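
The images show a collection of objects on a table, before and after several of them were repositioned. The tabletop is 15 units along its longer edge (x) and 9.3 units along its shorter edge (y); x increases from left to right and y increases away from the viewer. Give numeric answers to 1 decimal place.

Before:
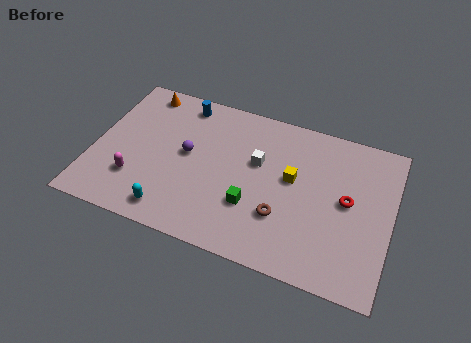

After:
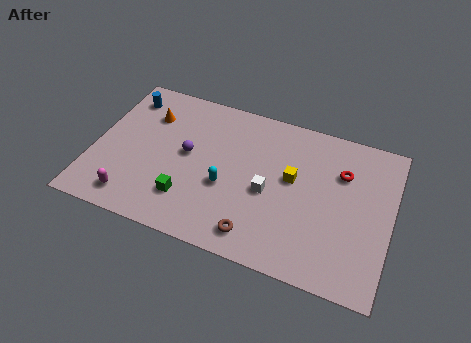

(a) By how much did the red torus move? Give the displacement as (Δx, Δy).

(-0.4, 1.6)

The red torus started near (12.8, 4.9) and ended near (12.4, 6.5).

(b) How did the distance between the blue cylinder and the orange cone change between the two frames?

-0.6

They were about 2.1 units apart before and 1.5 after — 0.6 units closer together.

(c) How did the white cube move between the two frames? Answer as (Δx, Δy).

(0.7, -1.6)

The white cube was at about (8.2, 5.7) and moved to about (8.9, 4.1).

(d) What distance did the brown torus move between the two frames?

1.9

From (9.7, 2.9) to (8.6, 1.4), the brown torus covered √(1.1² + 1.5²) ≈ 1.9 units.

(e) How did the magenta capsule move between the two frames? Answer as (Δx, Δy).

(0.0, -1.2)

The magenta capsule started near (2.3, 2.6) and ended near (2.3, 1.4).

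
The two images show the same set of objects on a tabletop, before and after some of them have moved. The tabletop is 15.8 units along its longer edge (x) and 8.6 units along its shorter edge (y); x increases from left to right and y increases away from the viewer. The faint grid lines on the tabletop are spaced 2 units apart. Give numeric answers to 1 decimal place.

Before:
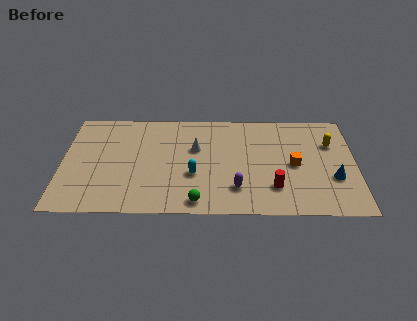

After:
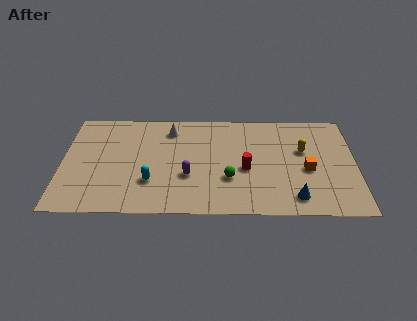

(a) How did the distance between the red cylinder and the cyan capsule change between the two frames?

+0.8

Before: roughly 4.4 units apart; after: 5.2. That's 0.8 units further apart.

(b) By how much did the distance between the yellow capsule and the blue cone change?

+1.0

The distance was about 2.9 in the first image and 3.9 in the second, so they moved 1.0 units further apart.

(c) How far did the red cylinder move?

2.1

The red cylinder was near (11.4, 2.2) before and (9.9, 3.7) after, so it travelled √(1.5² + 1.5²) ≈ 2.1 units.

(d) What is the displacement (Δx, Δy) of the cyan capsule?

(-2.3, -0.6)

The cyan capsule was at about (7.1, 3.2) and moved to about (4.8, 2.6).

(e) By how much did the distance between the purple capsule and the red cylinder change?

+1.2

They were about 2.0 units apart before and 3.2 after — 1.2 units further apart.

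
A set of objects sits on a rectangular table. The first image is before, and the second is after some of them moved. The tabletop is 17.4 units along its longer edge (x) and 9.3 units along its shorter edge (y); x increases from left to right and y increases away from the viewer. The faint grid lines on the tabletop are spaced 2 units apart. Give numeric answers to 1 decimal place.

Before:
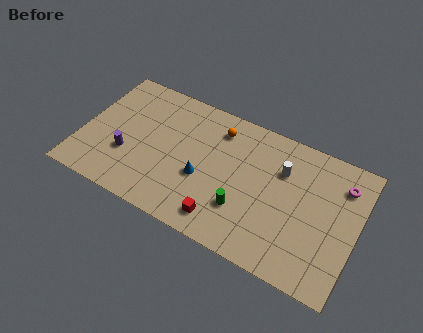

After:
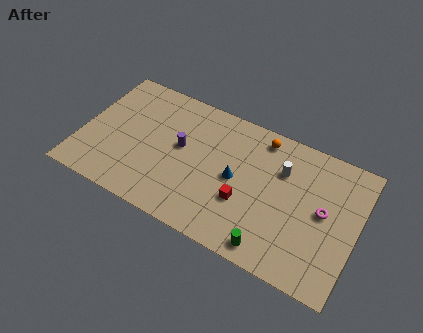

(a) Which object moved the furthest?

the purple cylinder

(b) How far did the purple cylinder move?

3.8

The purple cylinder moved from about (3.0, 3.2) to (6.2, 5.2), a distance of √(3.2² + 2.0²) ≈ 3.8.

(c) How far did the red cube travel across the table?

2.1

From (9.4, 1.5) to (10.5, 3.3), the red cube covered √(1.1² + 1.8²) ≈ 2.1 units.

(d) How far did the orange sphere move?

2.8

The orange sphere moved from about (8.3, 7.5) to (11.0, 8.1), a distance of √(2.7² + 0.6²) ≈ 2.8.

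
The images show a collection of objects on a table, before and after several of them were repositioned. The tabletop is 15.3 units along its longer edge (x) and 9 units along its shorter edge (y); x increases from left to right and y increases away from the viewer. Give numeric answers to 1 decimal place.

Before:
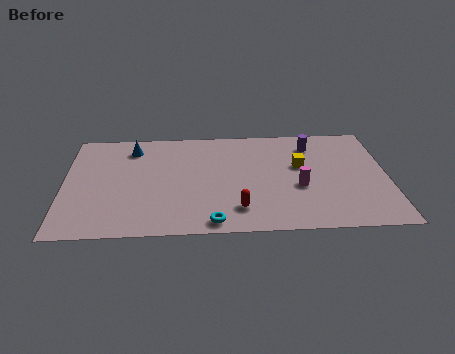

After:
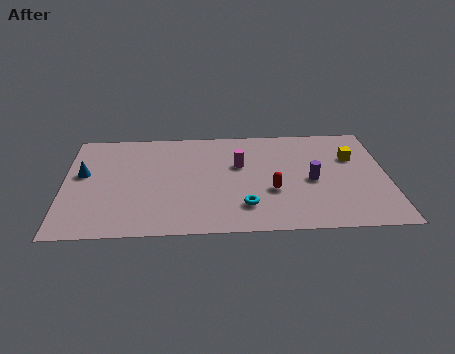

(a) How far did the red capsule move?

2.1

From (8.2, 1.9) to (9.8, 3.3), the red capsule covered √(1.6² + 1.4²) ≈ 2.1 units.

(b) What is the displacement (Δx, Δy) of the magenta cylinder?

(-2.8, 2.0)

From the two frames, the magenta cylinder sits at roughly (11.1, 3.6) before and (8.3, 5.6) after.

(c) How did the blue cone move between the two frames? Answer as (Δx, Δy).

(-2.3, -2.1)

From the two frames, the blue cone sits at roughly (3.2, 7.3) before and (0.9, 5.2) after.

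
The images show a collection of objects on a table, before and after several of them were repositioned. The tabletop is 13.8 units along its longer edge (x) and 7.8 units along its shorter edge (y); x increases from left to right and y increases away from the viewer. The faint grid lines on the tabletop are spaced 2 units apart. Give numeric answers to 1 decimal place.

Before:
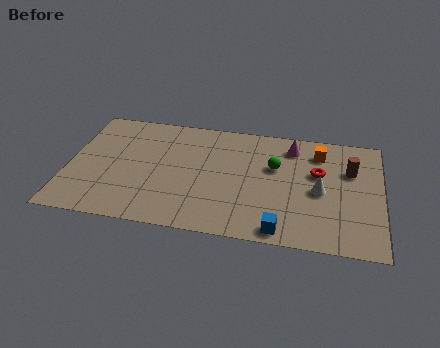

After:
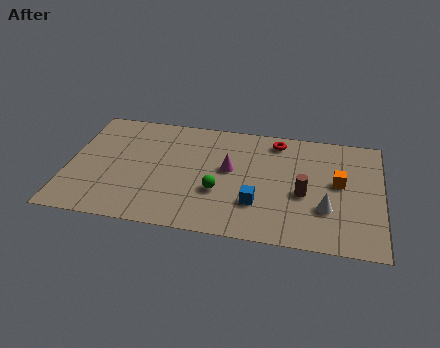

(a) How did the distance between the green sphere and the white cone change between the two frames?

+2.3

The distance was about 2.4 in the first image and 4.7 in the second, so they moved 2.3 units further apart.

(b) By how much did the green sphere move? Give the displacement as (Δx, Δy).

(-2.4, -2.1)

From the two frames, the green sphere sits at roughly (9.1, 4.9) before and (6.7, 2.8) after.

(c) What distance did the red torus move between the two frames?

2.7

From (11.0, 4.8) to (9.1, 6.7), the red torus covered √(1.9² + 1.9²) ≈ 2.7 units.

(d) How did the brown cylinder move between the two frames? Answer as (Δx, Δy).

(-2.0, -1.9)

The brown cylinder was at about (12.4, 5.2) and moved to about (10.4, 3.3).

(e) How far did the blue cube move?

1.9

The blue cube was near (9.5, 0.8) before and (8.4, 2.3) after, so it travelled √(1.1² + 1.5²) ≈ 1.9 units.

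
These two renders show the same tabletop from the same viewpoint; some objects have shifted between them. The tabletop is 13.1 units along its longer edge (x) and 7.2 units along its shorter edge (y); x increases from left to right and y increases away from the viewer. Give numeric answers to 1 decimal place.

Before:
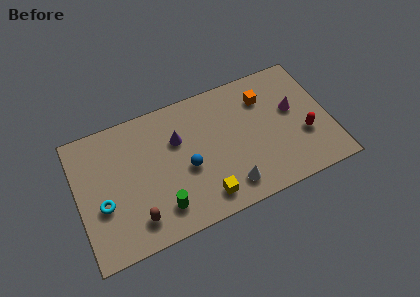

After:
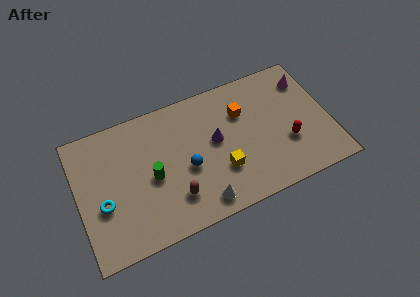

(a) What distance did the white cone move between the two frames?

1.5

From (7.6, 1.3) to (6.1, 1.0), the white cone covered √(1.5² + 0.3²) ≈ 1.5 units.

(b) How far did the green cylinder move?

1.8

The green cylinder moved from about (4.1, 1.5) to (3.8, 3.3), a distance of √(0.3² + 1.8²) ≈ 1.8.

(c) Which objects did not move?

the blue sphere and the cyan torus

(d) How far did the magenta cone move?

1.7

From (11.3, 4.2) to (12.2, 5.6), the magenta cone covered √(0.9² + 1.4²) ≈ 1.7 units.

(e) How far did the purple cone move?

2.1

The purple cone moved from about (5.3, 4.8) to (7.2, 4.0), a distance of √(1.9² + 0.8²) ≈ 2.1.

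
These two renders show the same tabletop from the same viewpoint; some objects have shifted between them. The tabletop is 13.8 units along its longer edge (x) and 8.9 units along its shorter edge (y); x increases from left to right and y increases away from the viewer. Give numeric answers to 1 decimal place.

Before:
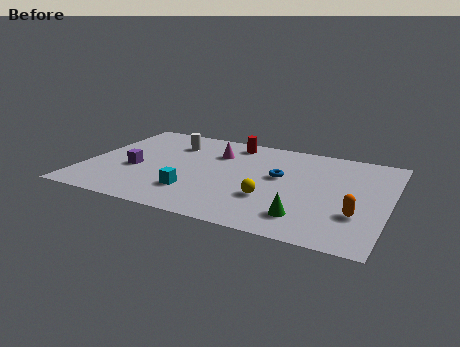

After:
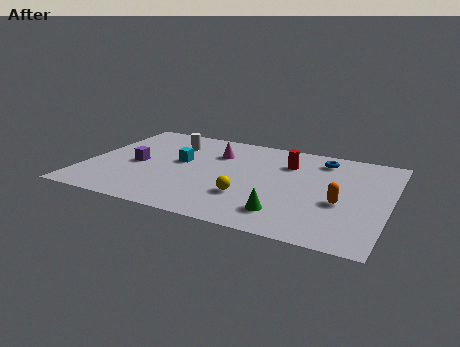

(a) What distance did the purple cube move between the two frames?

0.5

The purple cube was near (2.3, 3.6) before and (2.3, 4.1) after, so it travelled √(0.0² + 0.5²) ≈ 0.5 units.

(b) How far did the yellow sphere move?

1.0

The yellow sphere was near (8.6, 2.9) before and (7.6, 2.7) after, so it travelled √(1.0² + 0.2²) ≈ 1.0 units.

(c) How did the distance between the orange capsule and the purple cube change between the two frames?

-0.8

The distance was about 10.2 in the first image and 9.4 in the second, so they moved 0.8 units closer together.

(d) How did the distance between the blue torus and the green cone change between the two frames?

+2.1

The distance was about 3.6 in the first image and 5.7 in the second, so they moved 2.1 units further apart.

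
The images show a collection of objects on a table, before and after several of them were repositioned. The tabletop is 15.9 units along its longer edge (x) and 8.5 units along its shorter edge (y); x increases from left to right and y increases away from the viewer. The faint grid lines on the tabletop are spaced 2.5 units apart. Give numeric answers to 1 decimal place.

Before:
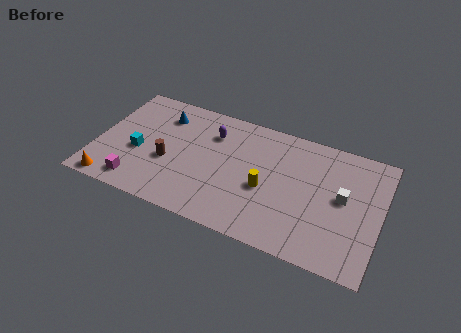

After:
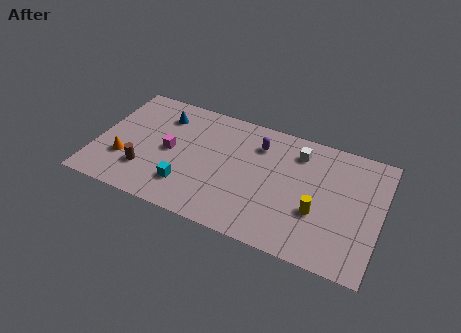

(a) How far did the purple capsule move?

2.6

The purple capsule was near (6.3, 6.3) before and (8.9, 6.5) after, so it travelled √(2.6² + 0.2²) ≈ 2.6 units.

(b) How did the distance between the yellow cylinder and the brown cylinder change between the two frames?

+4.1

Before: roughly 5.5 units apart; after: 9.6. That's 4.1 units further apart.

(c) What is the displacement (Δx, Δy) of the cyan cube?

(2.9, -1.4)

The cyan cube started near (2.4, 3.5) and ended near (5.3, 2.1).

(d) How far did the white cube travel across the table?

3.5

The white cube was near (13.8, 4.6) before and (11.1, 6.8) after, so it travelled √(2.7² + 2.2²) ≈ 3.5 units.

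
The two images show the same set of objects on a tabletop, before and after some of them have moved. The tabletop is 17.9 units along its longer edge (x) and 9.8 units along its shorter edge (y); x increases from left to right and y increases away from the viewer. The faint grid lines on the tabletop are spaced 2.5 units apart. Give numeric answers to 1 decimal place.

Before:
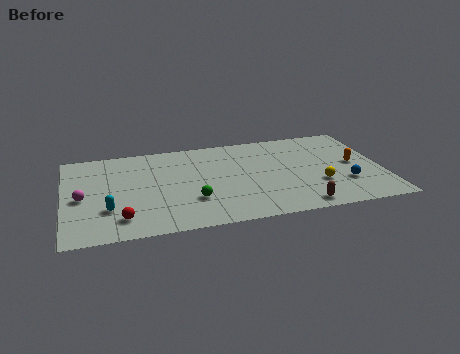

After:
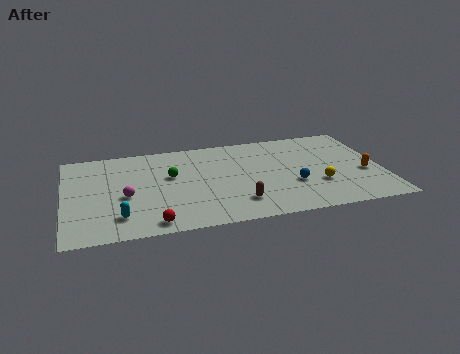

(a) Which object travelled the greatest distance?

the brown capsule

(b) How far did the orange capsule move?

1.2

From (16.4, 5.0) to (16.9, 3.9), the orange capsule covered √(0.5² + 1.1²) ≈ 1.2 units.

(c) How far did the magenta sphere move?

2.4

The magenta sphere was near (1.0, 4.5) before and (3.4, 4.2) after, so it travelled √(2.4² + 0.3²) ≈ 2.4 units.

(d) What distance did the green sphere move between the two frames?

3.1

The green sphere was near (7.1, 3.0) before and (6.0, 5.9) after, so it travelled √(1.1² + 2.9²) ≈ 3.1 units.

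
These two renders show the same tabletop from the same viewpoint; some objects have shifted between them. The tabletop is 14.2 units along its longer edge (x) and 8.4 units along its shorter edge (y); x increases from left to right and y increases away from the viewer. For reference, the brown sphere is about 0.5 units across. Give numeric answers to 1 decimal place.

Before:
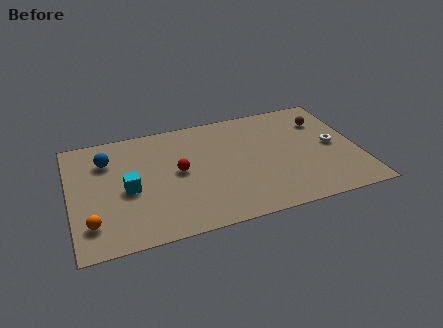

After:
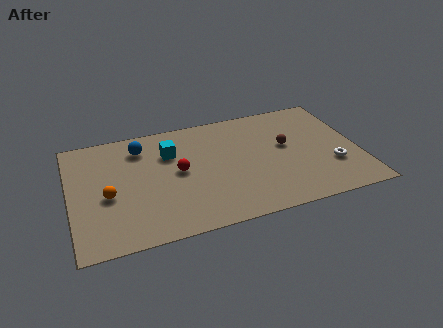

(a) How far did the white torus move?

1.5

The white torus moved from about (13.0, 4.2) to (12.8, 2.7), a distance of √(0.2² + 1.5²) ≈ 1.5.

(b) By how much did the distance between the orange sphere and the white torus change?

-1.3

Before: roughly 12.3 units apart; after: 11.0. That's 1.3 units closer together.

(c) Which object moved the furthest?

the cyan cube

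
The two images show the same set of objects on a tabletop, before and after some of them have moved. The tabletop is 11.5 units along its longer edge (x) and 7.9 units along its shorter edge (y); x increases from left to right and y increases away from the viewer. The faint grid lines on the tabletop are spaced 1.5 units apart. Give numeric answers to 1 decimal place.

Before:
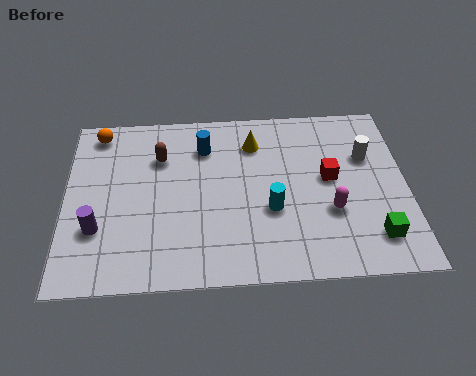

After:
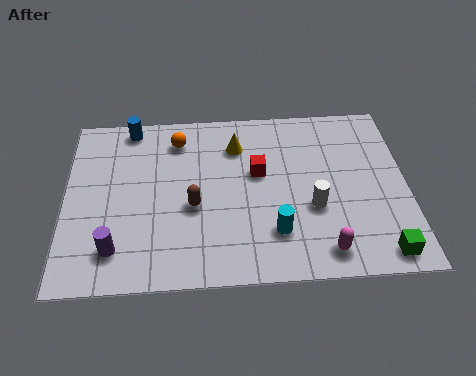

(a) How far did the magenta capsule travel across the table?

1.7

The magenta capsule was near (8.9, 2.8) before and (8.6, 1.1) after, so it travelled √(0.3² + 1.7²) ≈ 1.7 units.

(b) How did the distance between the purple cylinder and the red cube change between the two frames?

-2.3

The distance was about 8.0 in the first image and 5.7 in the second, so they moved 2.3 units closer together.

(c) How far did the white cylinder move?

2.9

The white cylinder moved from about (10.2, 5.2) to (8.3, 3.0), a distance of √(1.9² + 2.2²) ≈ 2.9.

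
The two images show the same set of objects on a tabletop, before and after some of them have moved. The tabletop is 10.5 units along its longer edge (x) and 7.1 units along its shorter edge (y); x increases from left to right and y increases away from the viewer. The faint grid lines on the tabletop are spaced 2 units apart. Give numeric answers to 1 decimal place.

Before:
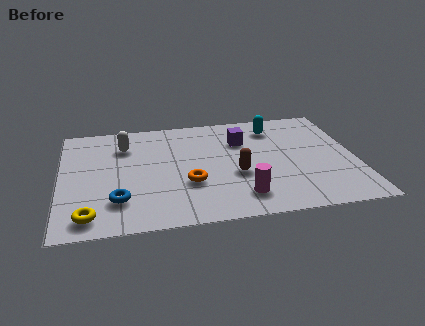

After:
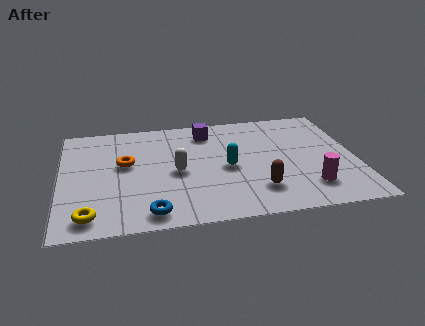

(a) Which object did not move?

the yellow torus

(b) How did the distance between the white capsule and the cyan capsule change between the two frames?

-3.6

Before: roughly 5.4 units apart; after: 1.8. That's 3.6 units closer together.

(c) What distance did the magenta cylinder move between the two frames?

2.4

The magenta cylinder was near (6.3, 1.4) before and (8.7, 1.6) after, so it travelled √(2.4² + 0.2²) ≈ 2.4 units.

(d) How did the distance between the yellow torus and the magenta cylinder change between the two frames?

+2.4

The distance was about 5.3 in the first image and 7.7 in the second, so they moved 2.4 units further apart.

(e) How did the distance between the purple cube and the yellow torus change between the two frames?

-0.4

Before: roughly 6.8 units apart; after: 6.4. That's 0.4 units closer together.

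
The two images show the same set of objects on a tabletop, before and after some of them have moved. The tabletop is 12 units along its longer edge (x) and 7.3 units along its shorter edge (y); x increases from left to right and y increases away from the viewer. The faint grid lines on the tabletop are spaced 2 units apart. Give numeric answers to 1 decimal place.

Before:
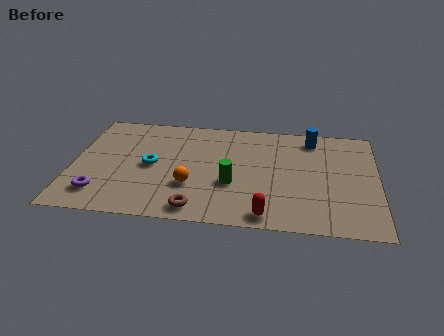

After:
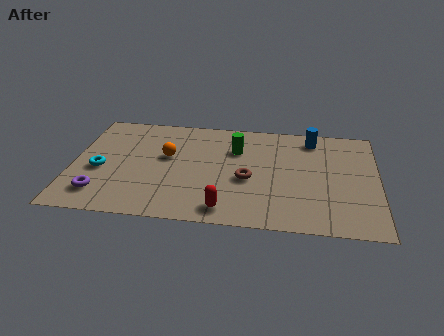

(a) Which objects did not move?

the blue cylinder and the purple torus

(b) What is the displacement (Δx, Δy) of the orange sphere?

(-1.0, 1.9)

The orange sphere was at about (4.7, 2.4) and moved to about (3.7, 4.3).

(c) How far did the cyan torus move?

2.1

The cyan torus was near (3.1, 3.6) before and (1.1, 3.1) after, so it travelled √(2.0² + 0.5²) ≈ 2.1 units.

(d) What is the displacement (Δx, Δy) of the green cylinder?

(0.1, 2.4)

The green cylinder was at about (6.3, 2.7) and moved to about (6.4, 5.1).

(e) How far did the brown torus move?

2.9

The brown torus was near (5.0, 0.9) before and (6.9, 3.1) after, so it travelled √(1.9² + 2.2²) ≈ 2.9 units.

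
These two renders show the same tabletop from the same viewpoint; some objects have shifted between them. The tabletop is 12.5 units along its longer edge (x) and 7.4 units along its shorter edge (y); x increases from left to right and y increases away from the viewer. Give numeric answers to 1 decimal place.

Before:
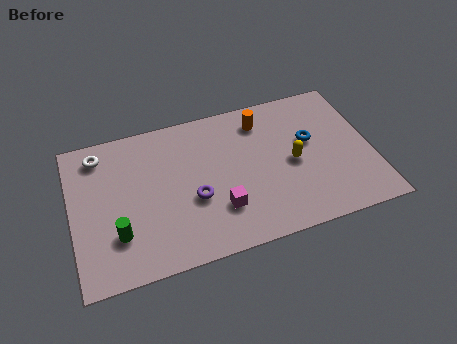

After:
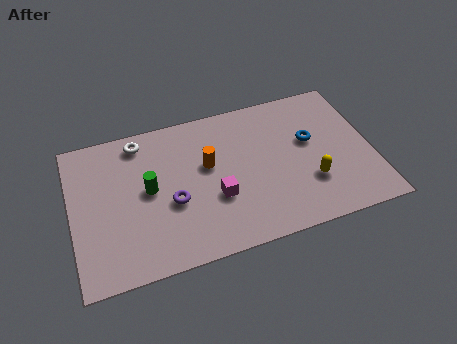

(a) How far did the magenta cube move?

0.6

The magenta cube moved from about (6.0, 2.1) to (5.9, 2.7), a distance of √(0.1² + 0.6²) ≈ 0.6.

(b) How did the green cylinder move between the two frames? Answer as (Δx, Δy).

(1.4, 1.8)

The green cylinder started near (1.8, 2.1) and ended near (3.2, 3.9).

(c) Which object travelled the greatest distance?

the orange cylinder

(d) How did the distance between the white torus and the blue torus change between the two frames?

-1.6

Before: roughly 8.9 units apart; after: 7.3. That's 1.6 units closer together.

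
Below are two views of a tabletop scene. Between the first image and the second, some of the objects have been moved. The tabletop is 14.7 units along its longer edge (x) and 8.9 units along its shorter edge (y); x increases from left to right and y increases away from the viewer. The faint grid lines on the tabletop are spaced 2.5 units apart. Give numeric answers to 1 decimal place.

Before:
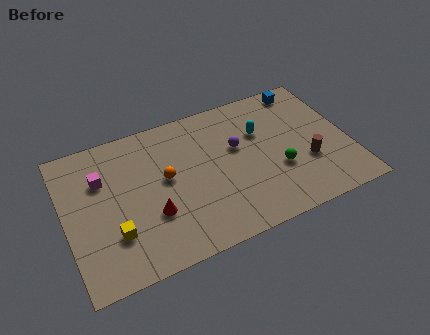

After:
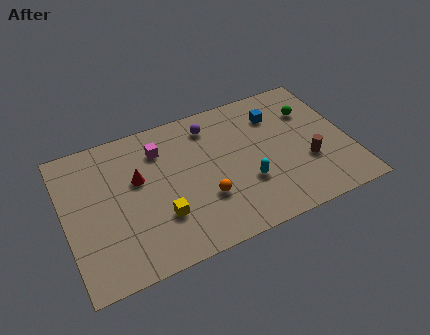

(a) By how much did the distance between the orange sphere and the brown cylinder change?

-2.0

Before: roughly 7.4 units apart; after: 5.4. That's 2.0 units closer together.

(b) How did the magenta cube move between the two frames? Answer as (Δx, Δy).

(3.1, 0.7)

The magenta cube was at about (2.0, 6.1) and moved to about (5.1, 6.8).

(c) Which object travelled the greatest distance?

the green sphere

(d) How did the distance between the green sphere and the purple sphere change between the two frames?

+2.4

Before: roughly 2.9 units apart; after: 5.3. That's 2.4 units further apart.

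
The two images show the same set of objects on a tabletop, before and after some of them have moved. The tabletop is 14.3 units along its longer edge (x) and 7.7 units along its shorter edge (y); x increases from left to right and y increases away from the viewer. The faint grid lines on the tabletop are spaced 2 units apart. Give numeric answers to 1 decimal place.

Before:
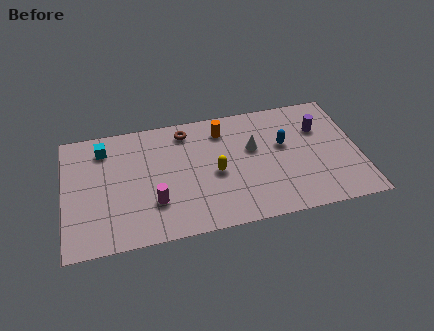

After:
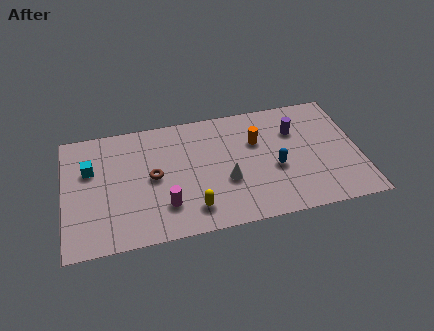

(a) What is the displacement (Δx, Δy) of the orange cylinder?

(1.6, -1.1)

The orange cylinder started near (7.8, 6.2) and ended near (9.4, 5.1).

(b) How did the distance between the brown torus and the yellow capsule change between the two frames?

-0.3

They were about 3.3 units apart before and 3.0 after — 0.3 units closer together.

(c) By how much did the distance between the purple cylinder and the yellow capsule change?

+1.0

They were about 5.5 units apart before and 6.5 after — 1.0 units further apart.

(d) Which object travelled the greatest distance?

the brown torus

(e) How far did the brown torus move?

3.1

From (6.0, 6.5) to (4.3, 3.9), the brown torus covered √(1.7² + 2.6²) ≈ 3.1 units.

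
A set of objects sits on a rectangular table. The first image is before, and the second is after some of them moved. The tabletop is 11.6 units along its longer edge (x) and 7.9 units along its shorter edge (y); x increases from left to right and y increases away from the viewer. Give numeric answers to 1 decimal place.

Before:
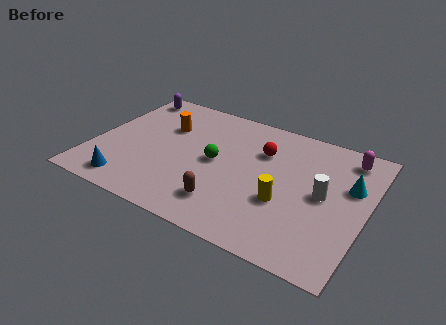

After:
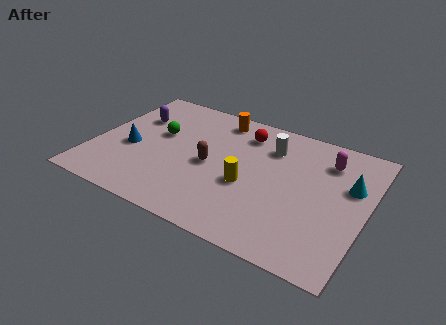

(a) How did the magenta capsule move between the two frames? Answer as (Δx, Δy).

(-0.8, -0.6)

From the two frames, the magenta capsule sits at roughly (10.5, 6.7) before and (9.7, 6.1) after.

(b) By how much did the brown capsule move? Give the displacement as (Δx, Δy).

(-1.0, 2.0)

The brown capsule was at about (6.0, 1.7) and moved to about (5.0, 3.7).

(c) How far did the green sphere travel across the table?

2.7

From (5.2, 4.0) to (2.6, 4.7), the green sphere covered √(2.6² + 0.7²) ≈ 2.7 units.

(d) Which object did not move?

the cyan cone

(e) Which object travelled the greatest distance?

the white cylinder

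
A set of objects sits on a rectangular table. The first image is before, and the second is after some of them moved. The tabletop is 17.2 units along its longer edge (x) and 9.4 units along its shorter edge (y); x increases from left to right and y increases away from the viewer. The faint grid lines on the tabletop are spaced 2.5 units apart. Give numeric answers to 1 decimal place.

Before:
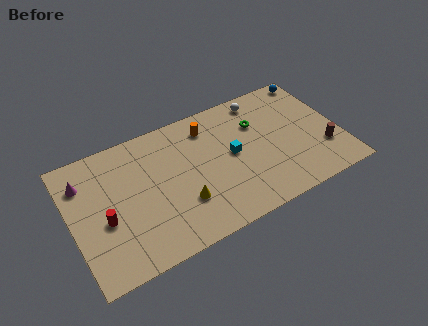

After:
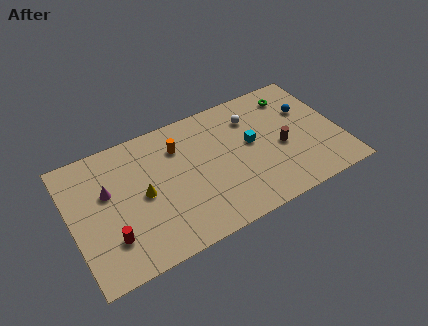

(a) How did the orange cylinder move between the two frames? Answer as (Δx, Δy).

(-2.0, -0.6)

The orange cylinder started near (9.1, 7.6) and ended near (7.1, 7.0).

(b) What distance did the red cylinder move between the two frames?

1.4

From (2.0, 3.9) to (2.2, 2.5), the red cylinder covered √(0.2² + 1.4²) ≈ 1.4 units.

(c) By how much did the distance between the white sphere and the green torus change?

+1.1

They were about 1.8 units apart before and 2.9 after — 1.1 units further apart.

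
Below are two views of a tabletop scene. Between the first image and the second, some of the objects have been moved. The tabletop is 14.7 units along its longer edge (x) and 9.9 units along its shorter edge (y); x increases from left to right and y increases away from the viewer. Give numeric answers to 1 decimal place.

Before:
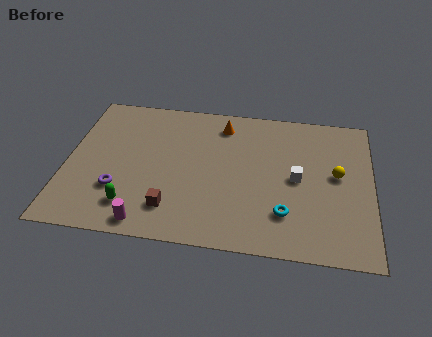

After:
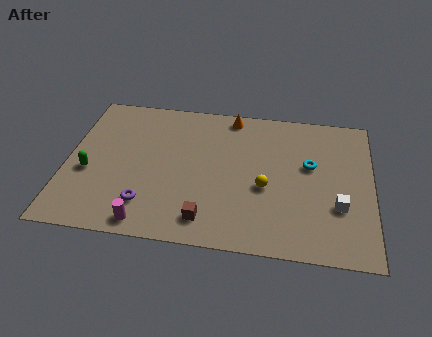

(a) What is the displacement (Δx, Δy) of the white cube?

(2.0, -1.6)

The white cube was at about (11.1, 4.9) and moved to about (13.1, 3.3).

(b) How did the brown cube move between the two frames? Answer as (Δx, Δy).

(1.7, -0.5)

The brown cube was at about (5.2, 2.1) and moved to about (6.9, 1.6).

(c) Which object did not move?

the magenta cylinder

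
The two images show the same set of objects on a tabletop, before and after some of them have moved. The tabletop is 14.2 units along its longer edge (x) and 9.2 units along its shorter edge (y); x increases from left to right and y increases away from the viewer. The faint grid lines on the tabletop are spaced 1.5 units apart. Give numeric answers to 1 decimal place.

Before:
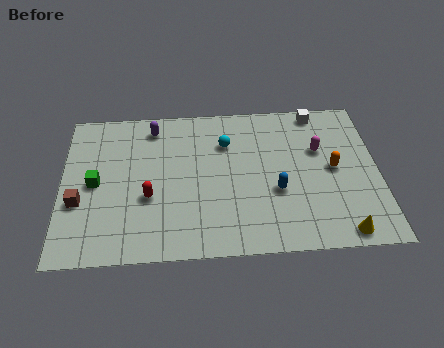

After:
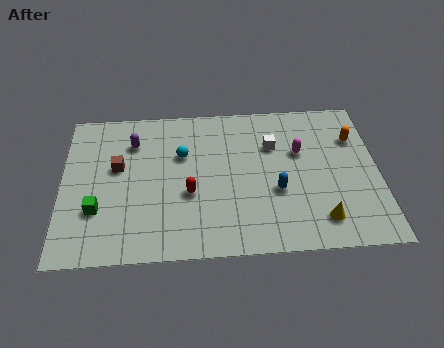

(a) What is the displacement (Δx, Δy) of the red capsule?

(1.8, 0.1)

From the two frames, the red capsule sits at roughly (3.9, 3.5) before and (5.7, 3.6) after.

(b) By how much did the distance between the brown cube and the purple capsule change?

-3.8

Before: roughly 5.5 units apart; after: 1.7. That's 3.8 units closer together.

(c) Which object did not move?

the blue capsule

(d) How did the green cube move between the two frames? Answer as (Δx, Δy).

(0.1, -1.6)

The green cube was at about (1.5, 4.5) and moved to about (1.6, 2.9).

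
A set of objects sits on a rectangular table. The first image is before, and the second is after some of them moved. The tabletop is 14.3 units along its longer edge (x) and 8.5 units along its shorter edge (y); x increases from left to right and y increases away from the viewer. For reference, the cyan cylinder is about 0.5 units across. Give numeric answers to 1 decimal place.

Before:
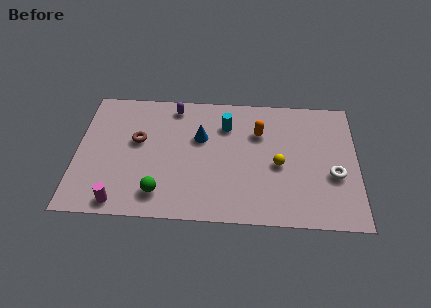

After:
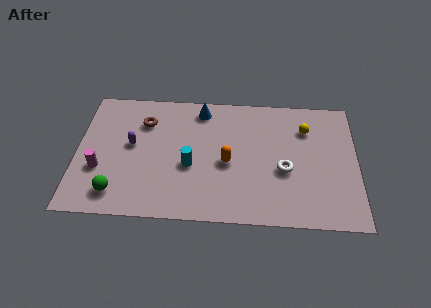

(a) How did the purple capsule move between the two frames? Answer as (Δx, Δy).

(-2.1, -2.7)

The purple capsule was at about (4.9, 7.4) and moved to about (2.8, 4.7).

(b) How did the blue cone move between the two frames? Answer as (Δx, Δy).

(0.0, 1.9)

The blue cone was at about (6.3, 5.4) and moved to about (6.3, 7.3).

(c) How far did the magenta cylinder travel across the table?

2.4

The magenta cylinder was near (2.3, 0.9) before and (1.2, 3.0) after, so it travelled √(1.1² + 2.1²) ≈ 2.4 units.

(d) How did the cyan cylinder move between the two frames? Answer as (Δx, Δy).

(-1.8, -2.8)

The cyan cylinder was at about (7.6, 6.3) and moved to about (5.8, 3.5).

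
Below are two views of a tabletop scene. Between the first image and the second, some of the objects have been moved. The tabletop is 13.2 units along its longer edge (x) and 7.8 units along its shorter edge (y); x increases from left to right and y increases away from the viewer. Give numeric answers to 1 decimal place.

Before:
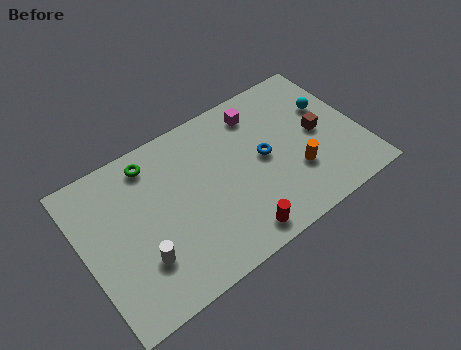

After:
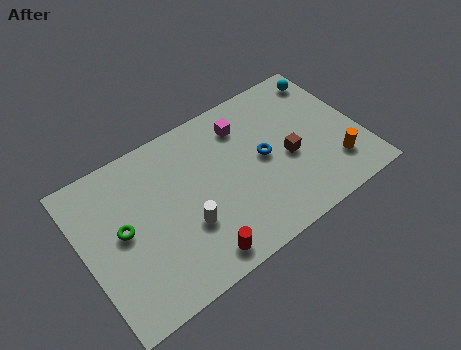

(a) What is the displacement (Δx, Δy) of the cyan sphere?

(0.3, 1.6)

The cyan sphere was at about (12.0, 5.0) and moved to about (12.3, 6.6).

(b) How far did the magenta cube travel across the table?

0.9

The magenta cube was near (8.8, 6.4) before and (8.0, 6.1) after, so it travelled √(0.8² + 0.3²) ≈ 0.9 units.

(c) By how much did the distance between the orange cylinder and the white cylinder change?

-0.4

The distance was about 7.5 in the first image and 7.1 in the second, so they moved 0.4 units closer together.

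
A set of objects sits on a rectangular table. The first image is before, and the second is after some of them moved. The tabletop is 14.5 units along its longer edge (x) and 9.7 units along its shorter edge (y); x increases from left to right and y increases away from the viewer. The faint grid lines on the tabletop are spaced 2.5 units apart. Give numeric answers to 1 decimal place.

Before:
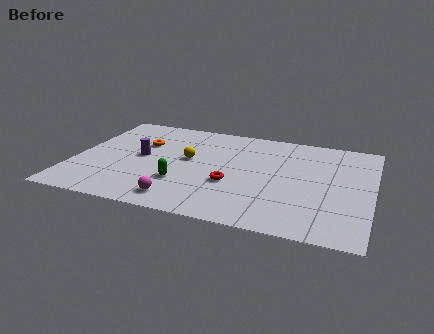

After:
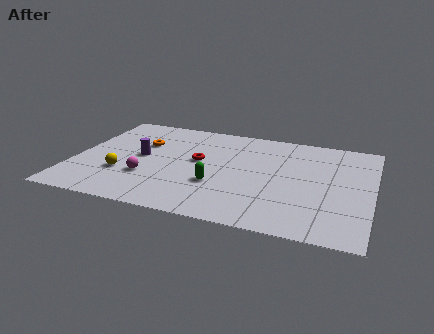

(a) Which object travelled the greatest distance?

the yellow sphere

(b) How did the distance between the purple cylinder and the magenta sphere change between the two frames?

-2.3

Before: roughly 4.3 units apart; after: 2.0. That's 2.3 units closer together.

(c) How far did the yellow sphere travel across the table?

3.8

The yellow sphere moved from about (5.5, 5.4) to (2.5, 3.1), a distance of √(3.0² + 2.3²) ≈ 3.8.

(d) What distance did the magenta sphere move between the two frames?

2.5

The magenta sphere moved from about (5.5, 1.4) to (3.7, 3.1), a distance of √(1.8² + 1.7²) ≈ 2.5.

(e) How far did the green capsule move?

1.7

The green capsule was near (5.4, 3.0) before and (7.1, 3.3) after, so it travelled √(1.7² + 0.3²) ≈ 1.7 units.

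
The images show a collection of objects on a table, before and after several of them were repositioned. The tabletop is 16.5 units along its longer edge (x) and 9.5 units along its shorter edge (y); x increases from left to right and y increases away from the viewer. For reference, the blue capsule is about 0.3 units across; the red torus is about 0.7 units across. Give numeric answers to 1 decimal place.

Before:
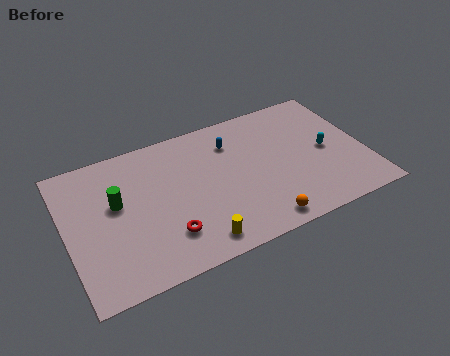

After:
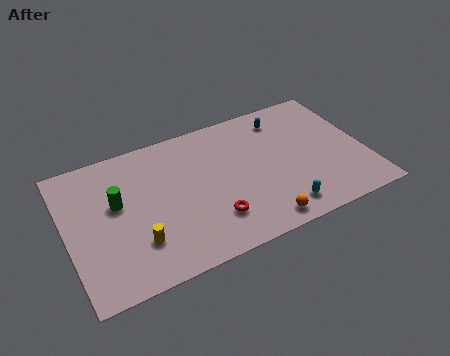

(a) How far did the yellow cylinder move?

3.4

The yellow cylinder moved from about (6.7, 1.3) to (3.6, 2.6), a distance of √(3.1² + 1.3²) ≈ 3.4.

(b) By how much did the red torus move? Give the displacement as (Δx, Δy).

(2.5, 0.0)

From the two frames, the red torus sits at roughly (5.2, 2.4) before and (7.7, 2.4) after.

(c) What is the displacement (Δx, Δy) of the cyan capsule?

(-3.0, -3.1)

The cyan capsule was at about (14.4, 4.6) and moved to about (11.4, 1.5).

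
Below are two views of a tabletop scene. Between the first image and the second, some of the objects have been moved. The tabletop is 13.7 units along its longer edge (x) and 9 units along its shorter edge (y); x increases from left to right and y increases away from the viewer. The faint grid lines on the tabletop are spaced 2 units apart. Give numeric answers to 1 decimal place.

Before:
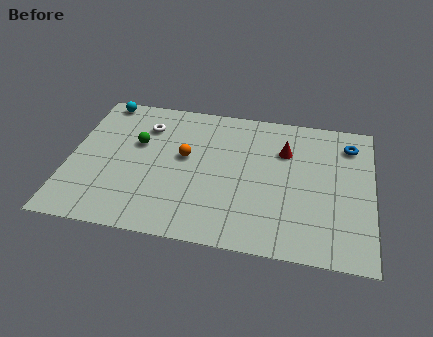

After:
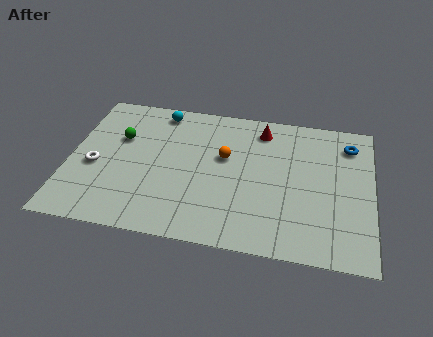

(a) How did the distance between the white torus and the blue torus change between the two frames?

+2.6

They were about 9.3 units apart before and 11.9 after — 2.6 units further apart.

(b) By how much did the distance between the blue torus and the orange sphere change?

-1.8

They were about 7.7 units apart before and 5.9 after — 1.8 units closer together.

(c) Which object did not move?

the blue torus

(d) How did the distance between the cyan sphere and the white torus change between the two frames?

+2.4

The distance was about 2.5 in the first image and 4.9 in the second, so they moved 2.4 units further apart.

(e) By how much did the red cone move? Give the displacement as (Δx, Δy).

(-1.1, 1.2)

The red cone started near (9.7, 6.3) and ended near (8.6, 7.5).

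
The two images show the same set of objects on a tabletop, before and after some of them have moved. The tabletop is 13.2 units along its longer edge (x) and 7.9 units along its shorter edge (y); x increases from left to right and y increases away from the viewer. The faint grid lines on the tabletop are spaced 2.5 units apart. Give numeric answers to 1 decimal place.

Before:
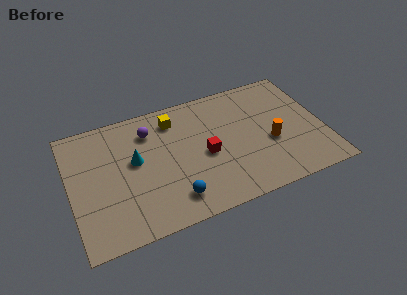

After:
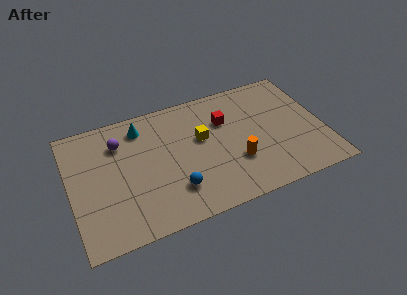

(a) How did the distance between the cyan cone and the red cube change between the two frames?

+0.7

They were about 3.7 units apart before and 4.4 after — 0.7 units further apart.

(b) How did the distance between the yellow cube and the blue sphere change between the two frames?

-1.7

They were about 4.9 units apart before and 3.2 after — 1.7 units closer together.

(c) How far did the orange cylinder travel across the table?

2.0

From (10.4, 3.2) to (8.5, 2.6), the orange cylinder covered √(1.9² + 0.6²) ≈ 2.0 units.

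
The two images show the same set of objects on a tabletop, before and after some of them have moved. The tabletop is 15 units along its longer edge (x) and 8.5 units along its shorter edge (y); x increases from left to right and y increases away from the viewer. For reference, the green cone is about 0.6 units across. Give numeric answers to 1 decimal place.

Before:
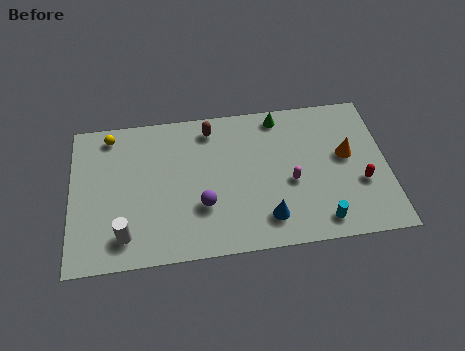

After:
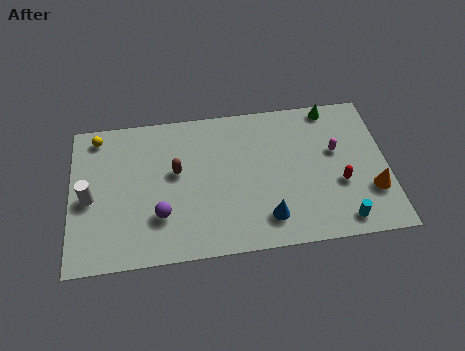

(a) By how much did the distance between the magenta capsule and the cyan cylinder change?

+1.3

Before: roughly 2.7 units apart; after: 4.0. That's 1.3 units further apart.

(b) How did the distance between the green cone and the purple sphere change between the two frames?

+3.8

Before: roughly 6.0 units apart; after: 9.8. That's 3.8 units further apart.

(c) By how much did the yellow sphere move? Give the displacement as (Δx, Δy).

(-0.6, 0.0)

The yellow sphere started near (1.9, 7.4) and ended near (1.3, 7.4).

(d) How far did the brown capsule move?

2.9

The brown capsule moved from about (6.7, 7.2) to (5.0, 4.9), a distance of √(1.7² + 2.3²) ≈ 2.9.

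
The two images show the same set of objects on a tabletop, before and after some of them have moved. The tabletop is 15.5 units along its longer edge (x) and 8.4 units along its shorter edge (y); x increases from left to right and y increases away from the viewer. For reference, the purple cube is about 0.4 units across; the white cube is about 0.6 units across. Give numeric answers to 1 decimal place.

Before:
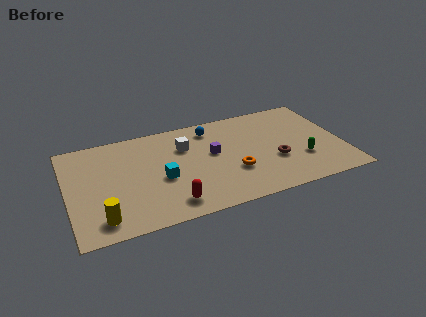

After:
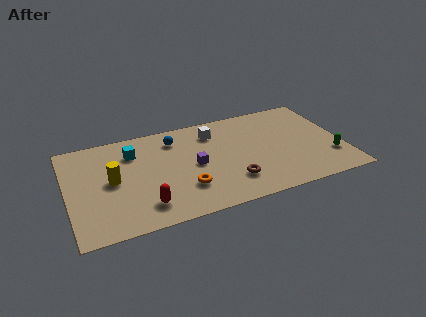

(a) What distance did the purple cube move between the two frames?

1.3

The purple cube was near (8.2, 4.8) before and (7.1, 4.1) after, so it travelled √(1.1² + 0.7²) ≈ 1.3 units.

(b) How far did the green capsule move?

1.6

The green capsule was near (13.1, 2.7) before and (14.7, 2.4) after, so it travelled √(1.6² + 0.3²) ≈ 1.6 units.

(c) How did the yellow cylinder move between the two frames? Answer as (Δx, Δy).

(0.8, 2.9)

The yellow cylinder was at about (1.7, 1.4) and moved to about (2.5, 4.3).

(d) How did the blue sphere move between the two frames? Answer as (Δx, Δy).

(-2.1, -0.3)

From the two frames, the blue sphere sits at roughly (8.3, 7.0) before and (6.2, 6.7) after.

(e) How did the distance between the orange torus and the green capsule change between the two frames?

+4.4

The distance was about 3.9 in the first image and 8.3 in the second, so they moved 4.4 units further apart.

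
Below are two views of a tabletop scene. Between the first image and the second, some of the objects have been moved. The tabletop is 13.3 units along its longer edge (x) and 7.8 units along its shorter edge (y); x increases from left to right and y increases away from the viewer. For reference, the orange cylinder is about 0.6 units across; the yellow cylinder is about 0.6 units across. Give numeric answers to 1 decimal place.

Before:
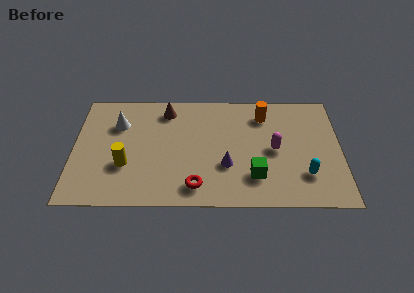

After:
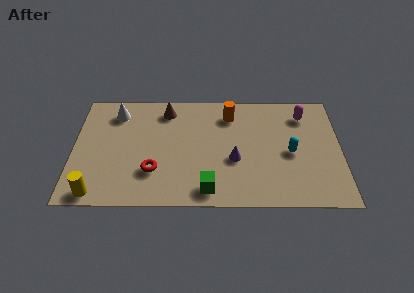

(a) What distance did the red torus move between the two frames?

2.3

The red torus moved from about (6.1, 1.3) to (4.0, 2.3), a distance of √(2.1² + 1.0²) ≈ 2.3.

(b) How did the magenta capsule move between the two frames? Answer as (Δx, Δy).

(1.5, 2.4)

The magenta capsule started near (10.0, 3.8) and ended near (11.5, 6.2).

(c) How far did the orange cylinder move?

1.7

From (9.5, 6.2) to (7.8, 6.2), the orange cylinder covered √(1.7² + 0.0²) ≈ 1.7 units.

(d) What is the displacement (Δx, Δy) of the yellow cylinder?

(-1.4, -1.9)

The yellow cylinder started near (2.6, 2.7) and ended near (1.2, 0.8).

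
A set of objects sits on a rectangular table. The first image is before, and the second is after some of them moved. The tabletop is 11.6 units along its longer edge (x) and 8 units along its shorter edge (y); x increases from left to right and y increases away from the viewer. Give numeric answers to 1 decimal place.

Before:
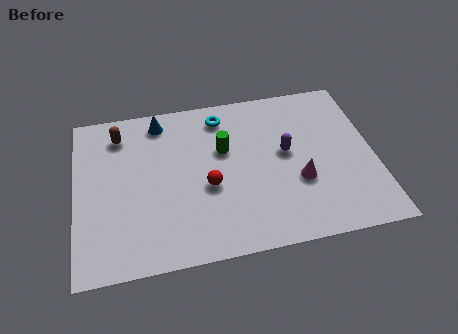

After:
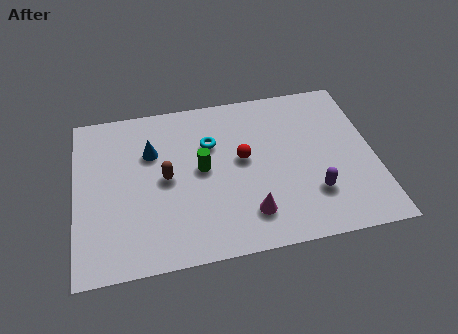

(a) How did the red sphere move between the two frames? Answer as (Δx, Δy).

(1.4, 1.1)

The red sphere started near (5.1, 3.3) and ended near (6.5, 4.4).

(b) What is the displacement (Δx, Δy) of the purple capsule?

(0.9, -2.2)

From the two frames, the purple capsule sits at roughly (8.2, 4.4) before and (9.1, 2.2) after.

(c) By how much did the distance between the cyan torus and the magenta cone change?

-0.8

They were about 4.7 units apart before and 3.9 after — 0.8 units closer together.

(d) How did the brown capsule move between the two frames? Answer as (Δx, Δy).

(1.7, -2.5)

The brown capsule started near (1.8, 6.5) and ended near (3.5, 4.0).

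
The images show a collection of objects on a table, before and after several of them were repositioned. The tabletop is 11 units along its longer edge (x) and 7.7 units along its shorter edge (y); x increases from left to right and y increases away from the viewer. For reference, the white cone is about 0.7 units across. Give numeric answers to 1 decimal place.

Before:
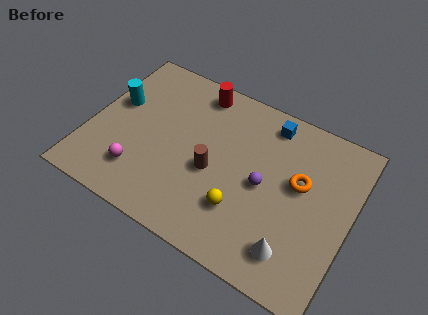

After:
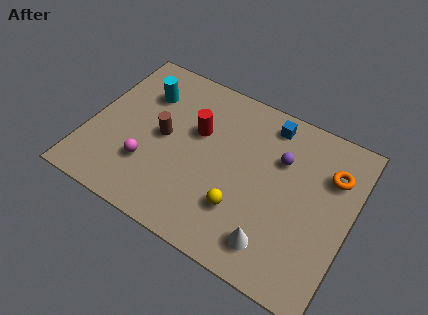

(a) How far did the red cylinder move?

1.9

The red cylinder moved from about (4.1, 6.7) to (4.4, 4.8), a distance of √(0.3² + 1.9²) ≈ 1.9.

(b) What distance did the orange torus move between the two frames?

1.6

From (8.8, 4.5) to (10.0, 5.5), the orange torus covered √(1.2² + 1.0²) ≈ 1.6 units.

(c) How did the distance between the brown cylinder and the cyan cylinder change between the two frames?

-2.6

Before: roughly 4.6 units apart; after: 2.0. That's 2.6 units closer together.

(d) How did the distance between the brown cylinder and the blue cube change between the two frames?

+1.1

The distance was about 3.8 in the first image and 4.9 in the second, so they moved 1.1 units further apart.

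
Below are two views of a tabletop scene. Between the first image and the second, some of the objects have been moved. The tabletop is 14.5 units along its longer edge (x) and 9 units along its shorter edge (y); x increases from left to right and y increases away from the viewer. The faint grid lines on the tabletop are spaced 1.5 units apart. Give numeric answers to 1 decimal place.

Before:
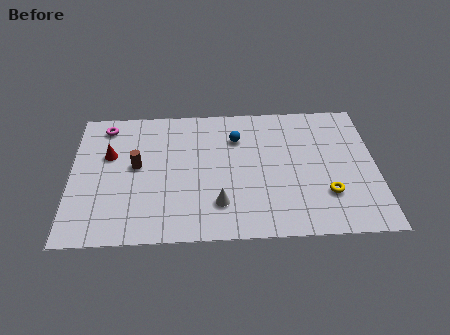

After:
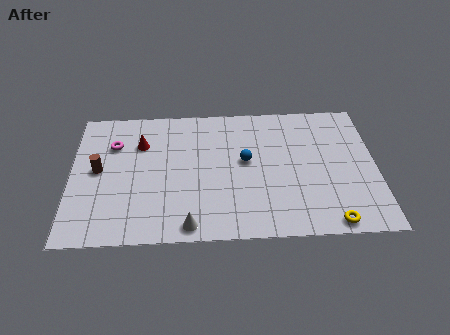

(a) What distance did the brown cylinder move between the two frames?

1.8

From (3.1, 4.9) to (1.3, 4.7), the brown cylinder covered √(1.8² + 0.2²) ≈ 1.8 units.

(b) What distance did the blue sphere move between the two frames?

1.6

From (7.9, 6.6) to (8.3, 5.0), the blue sphere covered √(0.4² + 1.6²) ≈ 1.6 units.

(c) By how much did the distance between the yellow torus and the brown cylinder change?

+2.3

They were about 9.3 units apart before and 11.6 after — 2.3 units further apart.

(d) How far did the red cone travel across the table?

1.7

The red cone was near (1.8, 5.7) before and (3.3, 6.4) after, so it travelled √(1.5² + 0.7²) ≈ 1.7 units.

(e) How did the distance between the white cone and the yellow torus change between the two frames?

+1.5

They were about 5.1 units apart before and 6.6 after — 1.5 units further apart.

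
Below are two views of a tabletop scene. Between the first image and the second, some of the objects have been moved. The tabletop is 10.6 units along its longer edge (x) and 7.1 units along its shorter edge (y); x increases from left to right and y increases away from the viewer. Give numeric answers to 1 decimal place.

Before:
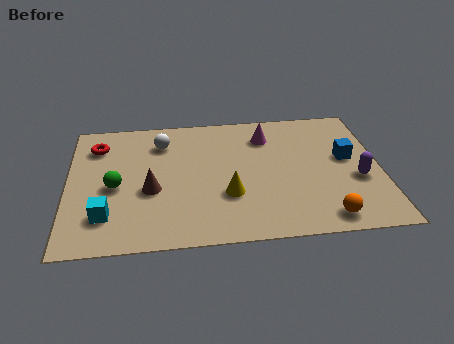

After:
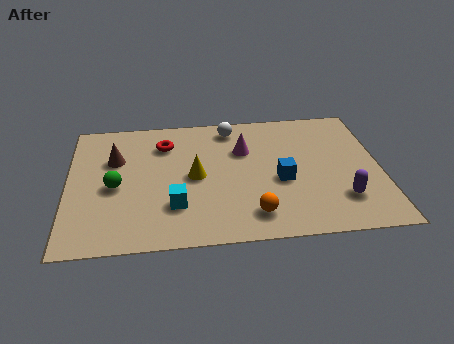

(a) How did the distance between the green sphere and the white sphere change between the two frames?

+2.1

Before: roughly 2.8 units apart; after: 4.9. That's 2.1 units further apart.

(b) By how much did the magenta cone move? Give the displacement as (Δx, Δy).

(-0.8, -0.7)

The magenta cone started near (6.8, 5.5) and ended near (6.0, 4.8).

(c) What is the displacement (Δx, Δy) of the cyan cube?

(2.3, 0.3)

The cyan cube was at about (1.3, 1.7) and moved to about (3.6, 2.0).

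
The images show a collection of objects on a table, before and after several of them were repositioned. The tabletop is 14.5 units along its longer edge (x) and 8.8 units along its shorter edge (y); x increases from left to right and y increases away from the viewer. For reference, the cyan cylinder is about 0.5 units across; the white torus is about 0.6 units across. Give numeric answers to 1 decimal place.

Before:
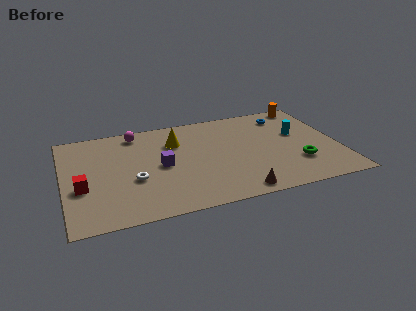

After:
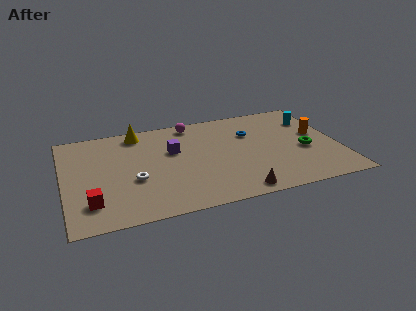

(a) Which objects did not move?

the brown cone and the white torus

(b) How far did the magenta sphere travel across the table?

3.0

From (4.0, 7.7) to (7.0, 7.8), the magenta sphere covered √(3.0² + 0.1²) ≈ 3.0 units.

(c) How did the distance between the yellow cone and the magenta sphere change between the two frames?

+0.5

They were about 2.4 units apart before and 2.9 after — 0.5 units further apart.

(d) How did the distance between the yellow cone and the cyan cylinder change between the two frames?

+2.8

They were about 6.6 units apart before and 9.4 after — 2.8 units further apart.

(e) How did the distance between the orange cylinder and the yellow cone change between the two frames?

+2.3

Before: roughly 7.5 units apart; after: 9.8. That's 2.3 units further apart.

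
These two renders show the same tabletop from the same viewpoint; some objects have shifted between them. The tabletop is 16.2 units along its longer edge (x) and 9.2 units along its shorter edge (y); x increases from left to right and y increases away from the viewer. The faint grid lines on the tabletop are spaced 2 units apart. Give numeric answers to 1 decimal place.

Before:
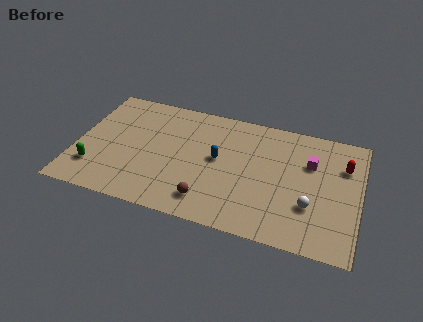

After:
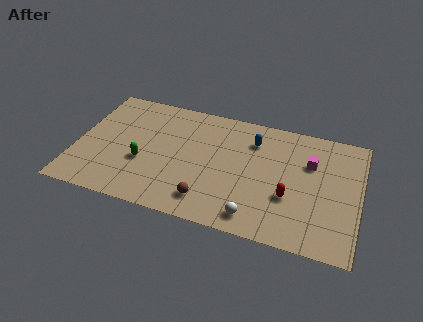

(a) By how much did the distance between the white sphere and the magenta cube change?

+2.4

Before: roughly 3.2 units apart; after: 5.6. That's 2.4 units further apart.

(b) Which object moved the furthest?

the red capsule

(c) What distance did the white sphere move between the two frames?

3.4

From (13.5, 3.0) to (10.5, 1.3), the white sphere covered √(3.0² + 1.7²) ≈ 3.4 units.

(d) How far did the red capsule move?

4.3

The red capsule moved from about (15.2, 6.5) to (12.3, 3.3), a distance of √(2.9² + 3.2²) ≈ 4.3.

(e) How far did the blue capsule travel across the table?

2.8

From (8.1, 5.0) to (10.0, 7.0), the blue capsule covered √(1.9² + 2.0²) ≈ 2.8 units.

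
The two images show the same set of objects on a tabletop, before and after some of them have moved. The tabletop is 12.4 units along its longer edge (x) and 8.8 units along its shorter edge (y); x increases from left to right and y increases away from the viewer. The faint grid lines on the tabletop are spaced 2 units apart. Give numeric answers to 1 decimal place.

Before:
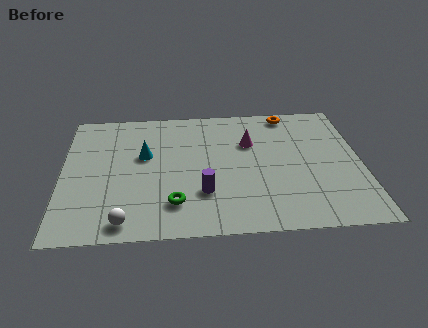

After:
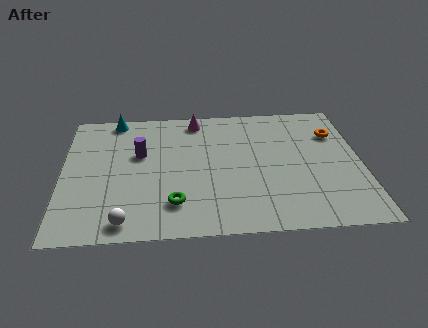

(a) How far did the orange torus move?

2.5

The orange torus was near (9.5, 7.9) before and (11.4, 6.3) after, so it travelled √(1.9² + 1.6²) ≈ 2.5 units.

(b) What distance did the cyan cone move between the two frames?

3.0

The cyan cone moved from about (3.4, 5.3) to (2.2, 8.0), a distance of √(1.2² + 2.7²) ≈ 3.0.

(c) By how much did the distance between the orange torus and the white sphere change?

+0.5

Before: roughly 9.8 units apart; after: 10.3. That's 0.5 units further apart.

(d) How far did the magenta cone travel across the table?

2.8

The magenta cone was near (7.8, 5.9) before and (5.6, 7.7) after, so it travelled √(2.2² + 1.8²) ≈ 2.8 units.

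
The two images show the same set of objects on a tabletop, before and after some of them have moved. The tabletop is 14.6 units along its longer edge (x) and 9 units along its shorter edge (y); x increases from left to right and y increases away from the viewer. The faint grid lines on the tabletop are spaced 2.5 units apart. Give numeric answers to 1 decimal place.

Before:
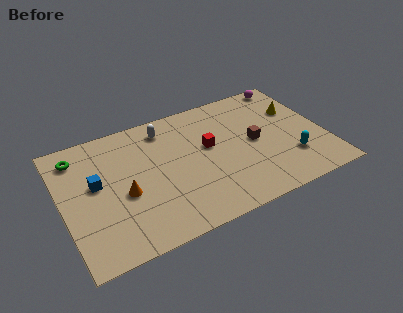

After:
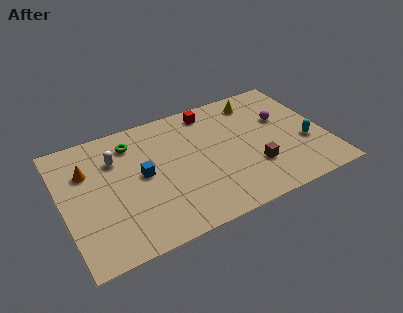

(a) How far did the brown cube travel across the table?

1.8

From (10.7, 4.5) to (10.4, 2.7), the brown cube covered √(0.3² + 1.8²) ≈ 1.8 units.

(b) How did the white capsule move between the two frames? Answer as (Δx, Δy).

(-2.9, -1.1)

The white capsule was at about (6.0, 7.5) and moved to about (3.1, 6.4).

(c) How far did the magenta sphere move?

2.8

The magenta sphere was near (13.3, 8.2) before and (12.4, 5.6) after, so it travelled √(0.9² + 2.6²) ≈ 2.8 units.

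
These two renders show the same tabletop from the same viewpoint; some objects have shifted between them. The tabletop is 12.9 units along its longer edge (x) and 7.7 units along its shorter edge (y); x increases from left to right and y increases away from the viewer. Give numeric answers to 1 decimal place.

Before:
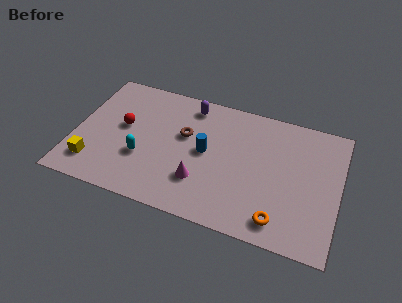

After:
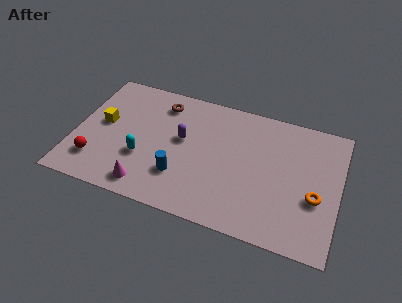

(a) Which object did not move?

the cyan capsule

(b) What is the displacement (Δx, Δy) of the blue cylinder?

(-1.1, -1.8)

The blue cylinder started near (6.4, 4.0) and ended near (5.3, 2.2).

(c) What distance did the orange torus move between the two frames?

2.4

The orange torus moved from about (10.2, 1.2) to (11.8, 3.0), a distance of √(1.6² + 1.8²) ≈ 2.4.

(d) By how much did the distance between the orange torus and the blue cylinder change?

+1.8

The distance was about 4.7 in the first image and 6.5 in the second, so they moved 1.8 units further apart.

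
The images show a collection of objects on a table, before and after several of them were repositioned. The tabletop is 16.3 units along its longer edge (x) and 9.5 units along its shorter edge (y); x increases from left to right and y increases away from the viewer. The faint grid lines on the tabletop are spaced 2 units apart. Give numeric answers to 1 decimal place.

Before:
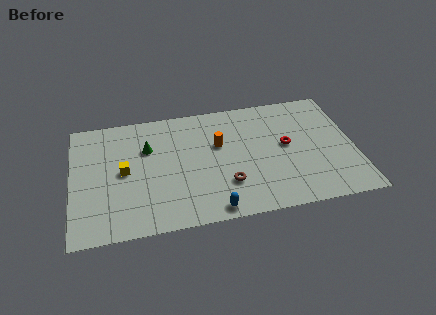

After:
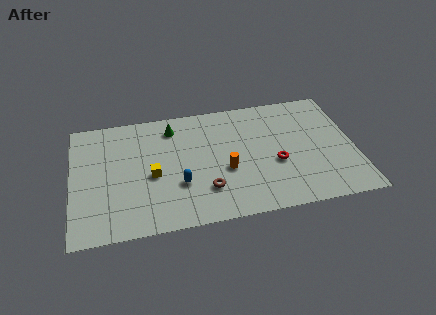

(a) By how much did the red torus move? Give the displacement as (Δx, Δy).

(-0.7, -1.3)

From the two frames, the red torus sits at roughly (12.4, 5.1) before and (11.7, 3.8) after.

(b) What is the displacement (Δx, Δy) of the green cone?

(1.5, 1.4)

From the two frames, the green cone sits at roughly (4.4, 6.4) before and (5.9, 7.8) after.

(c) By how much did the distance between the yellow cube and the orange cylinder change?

-1.4

They were about 5.6 units apart before and 4.2 after — 1.4 units closer together.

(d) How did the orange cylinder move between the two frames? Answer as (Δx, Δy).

(0.3, -2.1)

The orange cylinder started near (8.5, 5.9) and ended near (8.8, 3.8).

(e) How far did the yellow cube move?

1.7

The yellow cube moved from about (3.0, 4.8) to (4.6, 4.2), a distance of √(1.6² + 0.6²) ≈ 1.7.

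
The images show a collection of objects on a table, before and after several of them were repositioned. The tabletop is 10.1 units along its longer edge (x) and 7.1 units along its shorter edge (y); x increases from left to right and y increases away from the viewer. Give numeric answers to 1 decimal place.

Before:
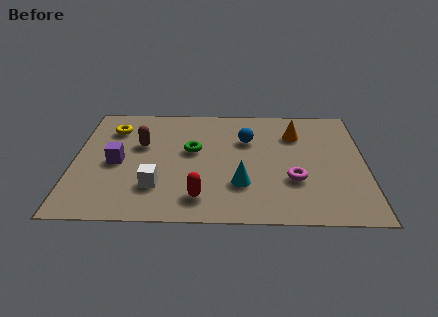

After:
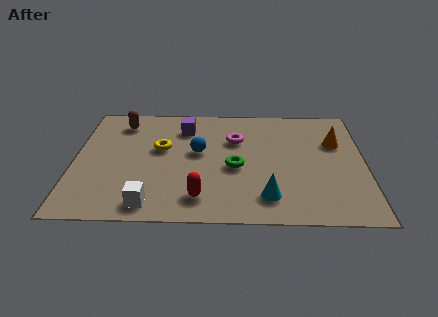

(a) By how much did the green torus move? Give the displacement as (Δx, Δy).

(1.5, -1.0)

From the two frames, the green torus sits at roughly (4.1, 4.1) before and (5.6, 3.1) after.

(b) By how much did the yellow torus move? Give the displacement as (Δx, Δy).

(1.7, -1.2)

From the two frames, the yellow torus sits at roughly (1.3, 5.4) before and (3.0, 4.2) after.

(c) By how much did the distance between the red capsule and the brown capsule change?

+1.6

They were about 3.7 units apart before and 5.3 after — 1.6 units further apart.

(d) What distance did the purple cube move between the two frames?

3.2

From (1.5, 3.3) to (3.8, 5.5), the purple cube covered √(2.3² + 2.2²) ≈ 3.2 units.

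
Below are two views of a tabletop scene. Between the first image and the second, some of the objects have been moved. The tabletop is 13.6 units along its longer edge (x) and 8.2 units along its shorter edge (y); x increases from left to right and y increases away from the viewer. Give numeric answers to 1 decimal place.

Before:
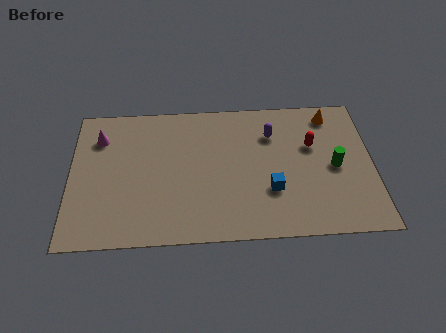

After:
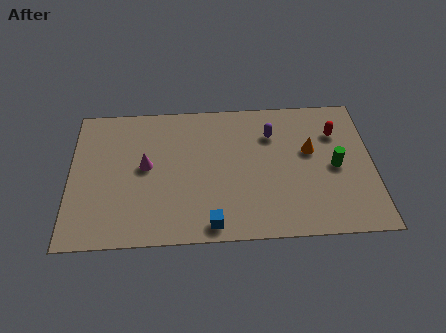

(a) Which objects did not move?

the green cylinder and the purple capsule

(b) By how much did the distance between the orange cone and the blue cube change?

+0.9

Before: roughly 5.1 units apart; after: 6.0. That's 0.9 units further apart.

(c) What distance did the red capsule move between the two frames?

1.3

The red capsule was near (10.9, 5.2) before and (12.0, 5.9) after, so it travelled √(1.1² + 0.7²) ≈ 1.3 units.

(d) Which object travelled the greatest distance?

the blue cube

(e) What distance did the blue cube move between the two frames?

3.2

From (9.0, 2.7) to (6.3, 0.9), the blue cube covered √(2.7² + 1.8²) ≈ 3.2 units.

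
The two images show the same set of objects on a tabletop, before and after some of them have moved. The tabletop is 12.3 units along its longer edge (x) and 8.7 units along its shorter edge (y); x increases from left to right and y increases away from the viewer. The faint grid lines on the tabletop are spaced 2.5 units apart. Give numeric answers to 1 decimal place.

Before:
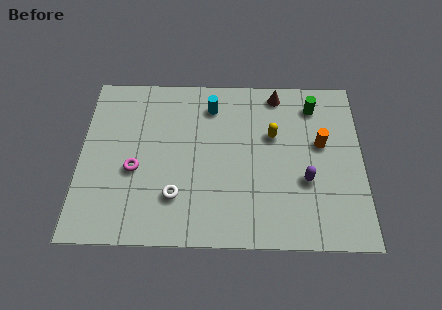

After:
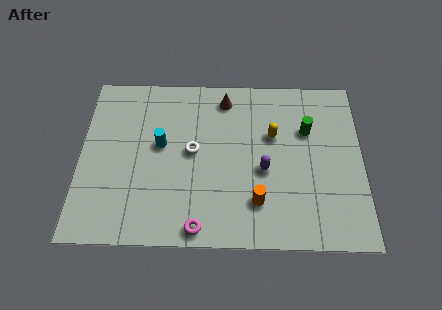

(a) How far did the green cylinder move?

1.3

The green cylinder was near (10.2, 7.1) before and (9.9, 5.8) after, so it travelled √(0.3² + 1.3²) ≈ 1.3 units.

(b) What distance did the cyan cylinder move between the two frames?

3.0

The cyan cylinder was near (5.7, 7.0) before and (3.5, 4.9) after, so it travelled √(2.2² + 2.1²) ≈ 3.0 units.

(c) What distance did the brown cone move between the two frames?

2.3

The brown cone was near (8.6, 7.7) before and (6.3, 7.4) after, so it travelled √(2.3² + 0.3²) ≈ 2.3 units.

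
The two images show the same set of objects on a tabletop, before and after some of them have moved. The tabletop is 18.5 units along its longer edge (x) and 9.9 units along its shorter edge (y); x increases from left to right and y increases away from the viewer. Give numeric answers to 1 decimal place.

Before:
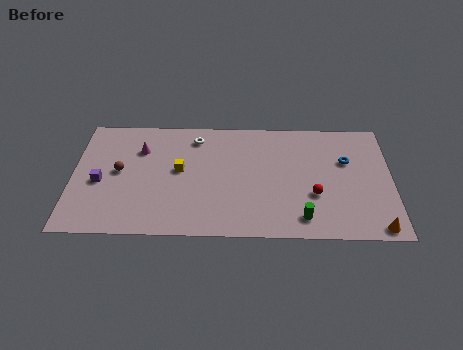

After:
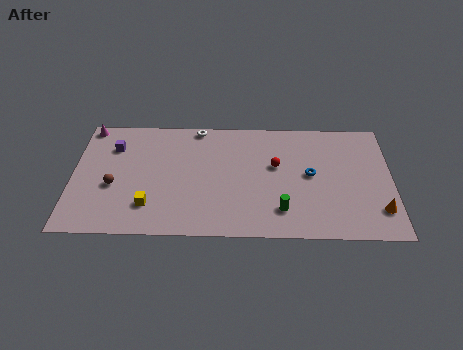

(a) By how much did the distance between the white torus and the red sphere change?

-2.7

Before: roughly 8.3 units apart; after: 5.6. That's 2.7 units closer together.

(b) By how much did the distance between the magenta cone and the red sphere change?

+0.7

The distance was about 10.7 in the first image and 11.4 in the second, so they moved 0.7 units further apart.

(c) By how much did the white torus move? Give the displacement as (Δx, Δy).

(0.1, 0.9)

The white torus was at about (7.1, 8.2) and moved to about (7.2, 9.1).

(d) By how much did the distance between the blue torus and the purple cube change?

-2.8

Before: roughly 14.5 units apart; after: 11.7. That's 2.8 units closer together.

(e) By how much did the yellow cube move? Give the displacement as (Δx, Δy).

(-1.7, -3.0)

The yellow cube was at about (6.2, 5.4) and moved to about (4.5, 2.4).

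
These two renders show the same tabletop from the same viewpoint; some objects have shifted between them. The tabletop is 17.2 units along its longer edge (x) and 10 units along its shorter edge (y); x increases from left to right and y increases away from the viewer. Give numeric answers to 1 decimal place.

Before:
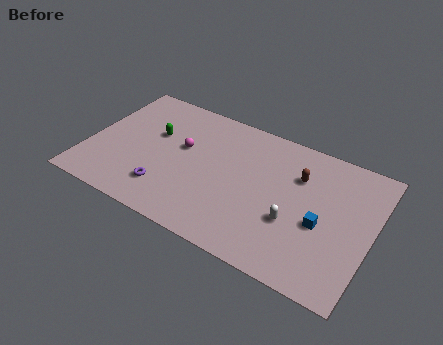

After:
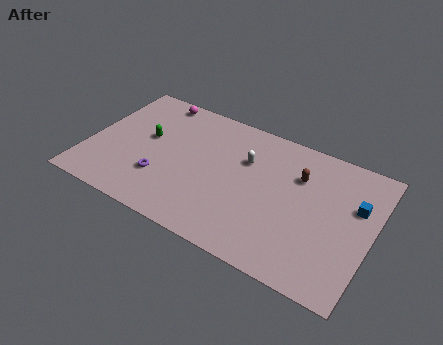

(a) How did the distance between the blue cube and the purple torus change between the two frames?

+2.5

They were about 9.4 units apart before and 11.9 after — 2.5 units further apart.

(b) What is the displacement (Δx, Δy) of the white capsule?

(-3.3, 3.1)

From the two frames, the white capsule sits at roughly (12.7, 3.6) before and (9.4, 6.7) after.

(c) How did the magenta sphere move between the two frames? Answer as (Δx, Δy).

(-2.2, 3.1)

The magenta sphere started near (5.6, 5.9) and ended near (3.4, 9.0).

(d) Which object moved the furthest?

the white capsule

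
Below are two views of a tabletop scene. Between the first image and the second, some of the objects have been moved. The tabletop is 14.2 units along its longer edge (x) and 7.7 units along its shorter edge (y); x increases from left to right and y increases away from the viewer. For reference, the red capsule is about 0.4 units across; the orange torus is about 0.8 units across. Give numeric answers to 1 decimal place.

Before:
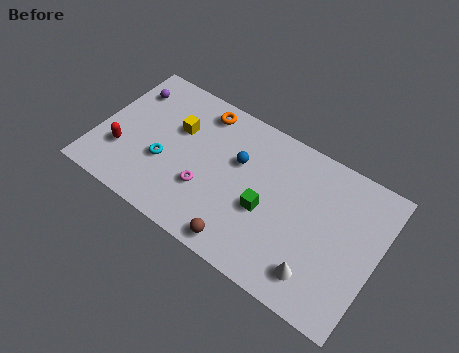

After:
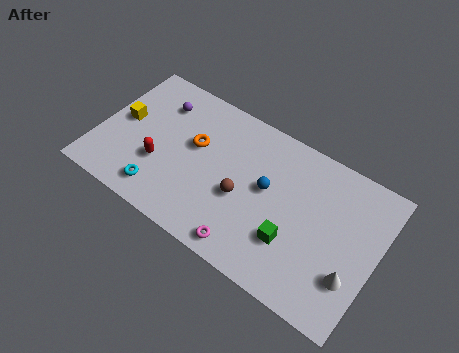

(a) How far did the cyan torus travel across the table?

1.6

From (3.5, 2.9) to (3.6, 1.3), the cyan torus covered √(0.1² + 1.6²) ≈ 1.6 units.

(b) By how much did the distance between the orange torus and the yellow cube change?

+1.8

They were about 1.9 units apart before and 3.7 after — 1.8 units further apart.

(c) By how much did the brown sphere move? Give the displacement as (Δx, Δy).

(-0.4, 2.3)

The brown sphere was at about (7.9, 0.9) and moved to about (7.5, 3.2).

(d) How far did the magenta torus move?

3.0

From (5.7, 2.6) to (8.2, 0.9), the magenta torus covered √(2.5² + 1.7²) ≈ 3.0 units.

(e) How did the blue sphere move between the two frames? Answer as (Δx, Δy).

(1.6, -0.6)

From the two frames, the blue sphere sits at roughly (7.0, 4.9) before and (8.6, 4.3) after.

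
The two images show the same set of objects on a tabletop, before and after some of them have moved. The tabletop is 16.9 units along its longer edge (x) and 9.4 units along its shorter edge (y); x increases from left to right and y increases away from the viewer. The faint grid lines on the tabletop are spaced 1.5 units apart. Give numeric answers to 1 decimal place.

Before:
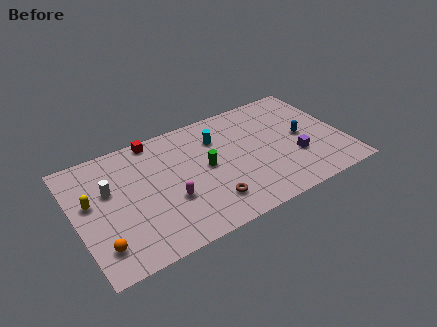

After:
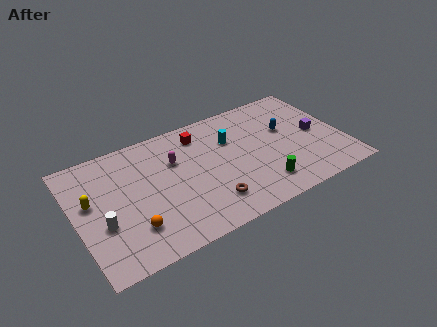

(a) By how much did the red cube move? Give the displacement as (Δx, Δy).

(2.8, -0.9)

The red cube was at about (5.4, 8.6) and moved to about (8.2, 7.7).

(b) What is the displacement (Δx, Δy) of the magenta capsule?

(0.7, 2.9)

From the two frames, the magenta capsule sits at roughly (5.7, 3.4) before and (6.4, 6.3) after.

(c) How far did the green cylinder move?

4.3

From (8.2, 4.9) to (11.3, 1.9), the green cylinder covered √(3.1² + 3.0²) ≈ 4.3 units.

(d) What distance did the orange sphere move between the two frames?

2.0

The orange sphere moved from about (1.2, 2.0) to (3.2, 2.4), a distance of √(2.0² + 0.4²) ≈ 2.0.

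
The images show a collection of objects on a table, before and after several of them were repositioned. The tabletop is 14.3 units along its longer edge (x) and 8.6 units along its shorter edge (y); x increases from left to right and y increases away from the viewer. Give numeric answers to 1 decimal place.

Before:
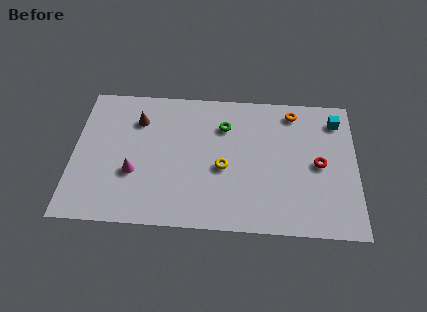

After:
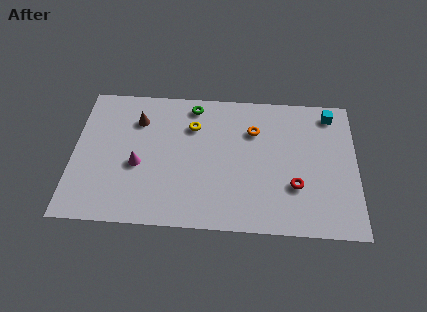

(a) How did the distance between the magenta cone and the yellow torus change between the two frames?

-0.8

They were about 4.5 units apart before and 3.7 after — 0.8 units closer together.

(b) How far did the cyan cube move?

0.5

The cyan cube was near (13.3, 7.0) before and (13.0, 7.4) after, so it travelled √(0.3² + 0.4²) ≈ 0.5 units.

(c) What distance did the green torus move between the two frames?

2.0

The green torus was near (7.6, 6.3) before and (6.0, 7.5) after, so it travelled √(1.6² + 1.2²) ≈ 2.0 units.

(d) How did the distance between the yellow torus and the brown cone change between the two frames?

-2.4

Before: roughly 5.2 units apart; after: 2.8. That's 2.4 units closer together.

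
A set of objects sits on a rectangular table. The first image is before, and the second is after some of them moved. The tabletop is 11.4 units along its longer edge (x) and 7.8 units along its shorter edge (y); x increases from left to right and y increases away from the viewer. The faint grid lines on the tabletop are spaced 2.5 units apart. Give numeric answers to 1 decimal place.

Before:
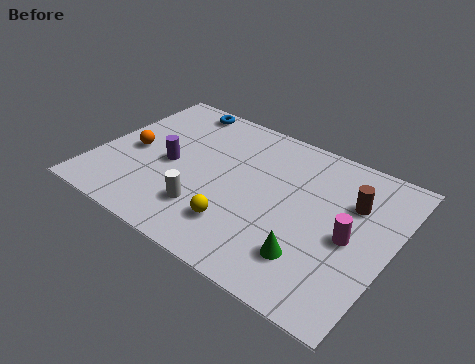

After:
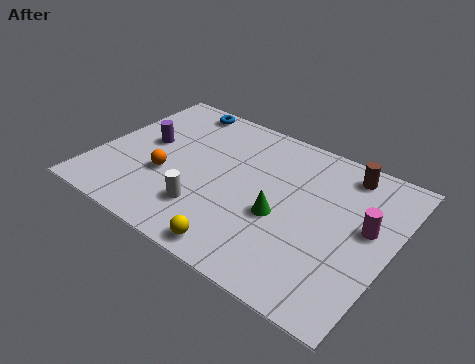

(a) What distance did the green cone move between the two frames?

1.9

The green cone was near (8.7, 1.9) before and (7.3, 3.2) after, so it travelled √(1.4² + 1.3²) ≈ 1.9 units.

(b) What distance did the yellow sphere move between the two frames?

1.1

The yellow sphere was near (5.9, 1.9) before and (6.2, 0.8) after, so it travelled √(0.3² + 1.1²) ≈ 1.1 units.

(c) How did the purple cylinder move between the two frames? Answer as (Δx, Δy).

(-1.1, 0.7)

The purple cylinder started near (2.8, 3.6) and ended near (1.7, 4.3).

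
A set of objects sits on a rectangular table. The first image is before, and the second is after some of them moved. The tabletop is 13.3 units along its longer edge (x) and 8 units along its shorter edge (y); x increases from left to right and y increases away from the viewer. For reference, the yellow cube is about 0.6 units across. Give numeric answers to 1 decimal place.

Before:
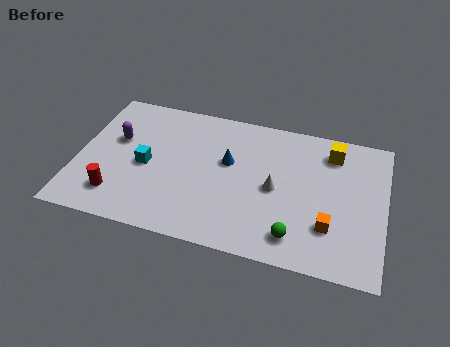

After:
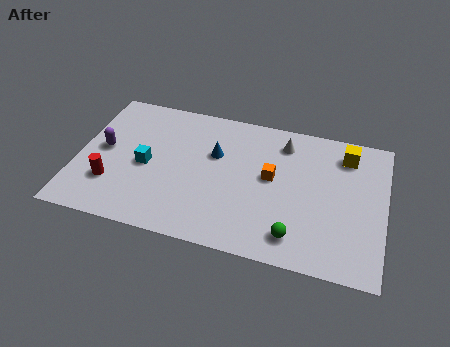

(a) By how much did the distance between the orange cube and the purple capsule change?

-2.5

They were about 9.8 units apart before and 7.3 after — 2.5 units closer together.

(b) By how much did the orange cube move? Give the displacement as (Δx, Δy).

(-2.6, 2.1)

The orange cube was at about (11.0, 2.3) and moved to about (8.4, 4.4).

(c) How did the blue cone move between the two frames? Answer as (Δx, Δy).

(-0.6, 0.3)

The blue cone started near (6.5, 4.8) and ended near (5.9, 5.1).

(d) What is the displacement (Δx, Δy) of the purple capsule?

(-0.5, -0.7)

The purple capsule started near (1.6, 4.9) and ended near (1.1, 4.2).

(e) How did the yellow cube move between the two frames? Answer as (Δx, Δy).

(0.6, 0.0)

From the two frames, the yellow cube sits at roughly (10.9, 6.5) before and (11.5, 6.5) after.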